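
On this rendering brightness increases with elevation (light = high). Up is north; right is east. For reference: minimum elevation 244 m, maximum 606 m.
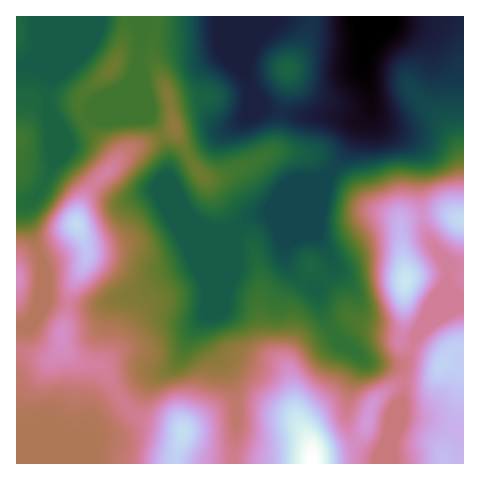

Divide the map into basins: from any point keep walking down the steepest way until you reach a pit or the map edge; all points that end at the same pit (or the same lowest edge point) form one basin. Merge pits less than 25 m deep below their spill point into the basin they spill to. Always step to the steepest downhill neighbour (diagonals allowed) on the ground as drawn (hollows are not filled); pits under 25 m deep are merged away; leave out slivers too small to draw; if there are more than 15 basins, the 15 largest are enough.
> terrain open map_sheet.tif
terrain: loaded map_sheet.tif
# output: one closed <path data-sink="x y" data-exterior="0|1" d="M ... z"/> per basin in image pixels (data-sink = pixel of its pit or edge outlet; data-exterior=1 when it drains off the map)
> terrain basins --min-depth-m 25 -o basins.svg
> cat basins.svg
<path data-sink="370 17" data-exterior="1" d="M463 16l-337 1-2 18-11 33-21 17-10 10-3 7 0 6 6 14 27 29 3 6 0 5-25 27-6 10-7 18 0 11-4 6-20 16-29 12-8 11 1 191 447-1z"/><path data-sink="50 17" data-exterior="1" d="M125 16l-109 1 1 256 7-11 29-12 20-16 4-6 0-11 7-18 6-10 25-27 0-5-3-6-27-29-6-14 0-6 12-15 22-19 11-33z"/>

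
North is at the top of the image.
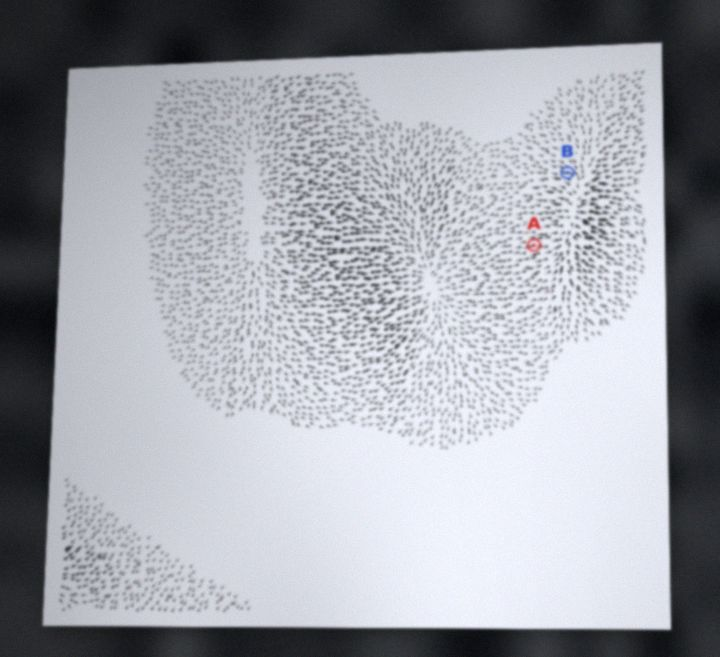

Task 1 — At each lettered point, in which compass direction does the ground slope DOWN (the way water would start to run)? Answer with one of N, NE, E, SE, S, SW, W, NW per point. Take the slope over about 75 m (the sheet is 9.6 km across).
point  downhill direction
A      W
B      NW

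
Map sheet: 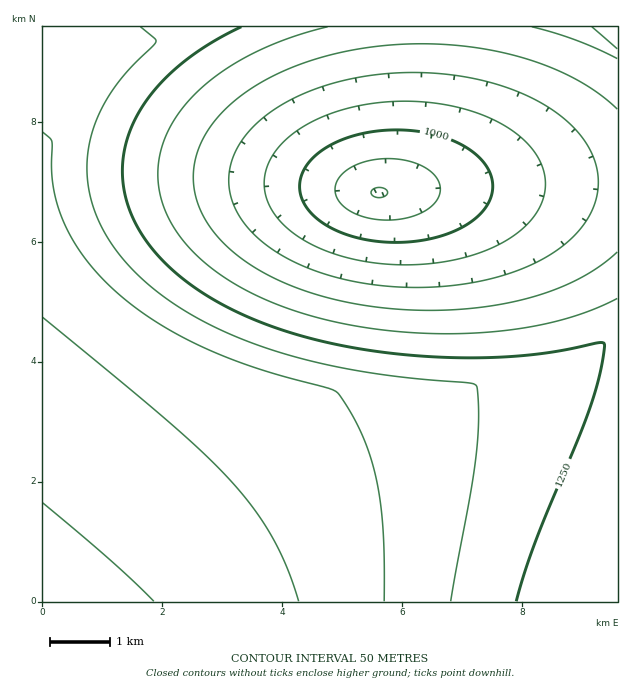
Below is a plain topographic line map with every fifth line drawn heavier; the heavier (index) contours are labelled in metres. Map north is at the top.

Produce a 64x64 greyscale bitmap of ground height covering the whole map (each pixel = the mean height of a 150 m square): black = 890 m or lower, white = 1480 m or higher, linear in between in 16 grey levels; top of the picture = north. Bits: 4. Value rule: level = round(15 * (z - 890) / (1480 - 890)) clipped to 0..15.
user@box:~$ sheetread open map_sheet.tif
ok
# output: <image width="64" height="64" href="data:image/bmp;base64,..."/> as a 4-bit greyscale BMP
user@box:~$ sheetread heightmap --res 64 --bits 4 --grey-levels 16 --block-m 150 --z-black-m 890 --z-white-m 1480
<image width="64" height="64" href="data:image/bmp;base64,Qk12CAAAAAAAAHYAAAAoAAAAQAAAAEAAAAABAAQAAAAAAAAIAAATCwAAEwsAABAAAAAAAAAAAAAAABEREQAiIiIAMzMzAERERABVVVUAZmZmAHd3dwCIiIgAmZmZAKqqqgC7u7sAzMzMAN3d3QDu7u4A////AP////7u7u7u7u7u7d3d3d3MzMzLu7u6qqqpmZmYiIiI////7u7u7u7u7u7d3d3d3czMzMu7u7qqqqmZmZmIiIj///7u7u7u7u7u7t3d3d3dzMzMy7u7uqqqqZmZmYiIiP//7u7u7u7u7u7t3d3d3d3MzMzLu7u7qqqpmZmZiIiI//7u7u7u7u7u7t3d3d3d3czMzMu7u7uqqqqZmZmYiIj/7u7u7u7u7u7t3d3d3d3czMzMy7u7u6qqqpmZmZiIiO7u7u7u7u7u7u3d3d3d3dzMzMzLu7u7qqqqmZmZmYiI7u7u7u7u7u7u3d3d3d3d3MzMzMu7u7uqqqqpmZmZiIju7u7u7u7u7u3d3d3d3d3MzMzMy7u7u6qqqqmZmZmYiO7u7u7u7u7u3d3d3d3d3czMzMzLu7u7uqqqqZmZmZmI7u7u7u7u7u3d3d3d3d3dzMzMzMu7u7u6qqqqmZmZmYju7u7u7u7u3d3d3d3d3dzMzMzMy7u7u7qqqqqZmZmZmO7u7u7u7u3d3d3d3d3d3MzMzMzLu7u7uqqqqpmZmZmY7u7u7u7t3d3d3d3d3d3MzMzMzMu7u7u6qqqqqZmZmZnu7u7u7t3d3d3d3d3d3MzMzMzMy7u7u7qqqqqpmZmZme7u7u7t3d3d3d3d3d3czMzMzMzLu7u7u6qqqqqZmZmZ7u7u7t3d3d3d3d3d3czMzMzMzLu7u7u7qqqqqpmZmZnu7u7t3d3d3d3d3d3czMzMzMzMu7u7u7uqqqqqmZmZme7u7t3d3d3d3d3d3czMzMzMzMy7u7u7u6qqqqqZmZmZ7u7d3d3d3d3d3d3czMzMzMzMzLu7u7u7qqqqqqmZmZnu7d3d3d3d3d3d3czMzMzMzMzLu7u7u7uqqqqqqZmZme7d3d3d3d3d3d3czMzMzMzMzMu7u7u7u6qqqqqpmZmZ7d3d3d3d3d3d3czMzMzMzMzMu7u7u7u7qqqqqqqZmZnd3d3d3d3d3d3czMzMzMzMzMu7u7u7u7uqqqqqqpmZmd3d3d3d3d3d3czMzMzMzMu7u7u7u7qqqqqqqqqqmZmZ3d3d3d3d3d3czMzMzMu7u7u6qqqqqqqqqqqqqqqZmZnd3d3d3d3d3MzMzMu7u7uqqqqqqqqqmZmZmZqqqpmZmd3d3d3d3d3MzMzLu7u6qqqqqZmZmZmZmZmZmZmZmZmZ3d3d3d3d3MzMu7u7qqqqmZmZmZmZmZmZmZmZmZmZmZnd3d3d3dzMzLu7uqqqqZmZmZiIiIiIiIiIiIiIiZmZmd3d3d3dzMzLu7qqqpmZmYiIiIiIiIiIiIiIiIiIiImZ3d3d3dzMy7u6qqqZmZiIiIh3d3d3d3d3d3d3iIiIiIjd3d3czMu7uqqqmZmIiIh3d3d3d3d3d3d3d3d3d4iIiN3d3czMu7uqqpmZiIiHd3d3ZmZmZmZmZmZmd3d3d3iI3d3czMu7qqqZmYiIh3d3ZmZmZmZmZmZmZmZmZ3d3d3jd3czMu7qqqZmYiId3dmZmZlVVVVVVVVVVZmZmZnd3d93czMu7qqqZmIiHd3ZmZlVVVVVVVVVVVVVVVmZmZnd33czMu7qqqZmIiHd3ZmZVVVVEREREREREVVVVVmZmZnfczMu7qqqZmIiHd2ZmVVVURERERERERERERVVVVmZmZ8zMu7uqqZmIiHd2ZmVVREREMzMzMzMzRERERVVVVmZmzMy7uqqZmIiHd2ZlVVREQzMzMzMzMzMzNEREVVVVZmbMy7uqqpmYiHd2ZlVVREMzMyIiIiIiMzMzREREVVVWZszLu6qpmYiHd2ZmVVREMzMiIiISIiIiMzMzRERFVVZmzMu7qqmZiId3ZmVVREMzMiIRERERIiIiMzNEREVVVWbMu7qqmZiIh3dmZVVEQzMiIREQERERIiIzMzRERFVVZsy7uqqZmIh3dmZVVERDMyIhEQABEREiIiMzNEREVVVmzLu6qpmYiHd2ZlVURDMzIiEREAERESIiIzM0RERVVVbMu7qqmZiId3ZmVVREQzMiIRERERESIiIzMzRERFVVVsy7uqqZmIh3dmZVVURDMyIiIRERESIiIjMzNEREVVVmzLu6qpmYiHd2ZmVVREQzMyIiIiIiIiIjMzNEREVVVWbMu7qqmZiIh3dmZVVURDMzMiIiIiIiIzMzNERERVVVZsy7uqqZmYiHd2ZmVVVERDMzMzIiIjMzMzNERERVVVZmzLu6qqmZiId3dmZlVVRERDMzMzMzMzMzRERERVVVZmbMu7uqqZmYiHd3ZmZVVURERDMzMzMzNEREREVVVVZmZsu7u6qqmZiIh3d2ZmVVVURERERERERERERFVVVVZmZmu7u7uqqZmYiId3dmZlVVVURERERERERERVVVVWZmZne7u7u6qqmZmIiHd3ZmZlVVVVVUREREVVVVVVVWZmZnd7u7u7uqqpmZiIh3d3ZmZmVVVVVVVVVVVVVVZmZmZnd3u7u7u7qqqZmYiId3d2ZmZmZVVVVVVVVVVmZmZmZ3d3e7u7u7u6qqmZmIiId3d3ZmZmZmZmZmZmZmZmZnd3d3eLu7u7u7uqqpmZiIiId3d3dmZmZmZmZmZmZmd3d3d3iIu7u7u7u6qqqZmZiIiId3d3d3d2ZmZmZnd3d3d3d4iIi7u7u7u7qqqqqZmZiIiIh3d3d3d3d3d3d3d3d3iIiIiLu7u7u7qqqqqqmZmZiIiIiId3d3d3d3d3d4iIiIiIiI"/>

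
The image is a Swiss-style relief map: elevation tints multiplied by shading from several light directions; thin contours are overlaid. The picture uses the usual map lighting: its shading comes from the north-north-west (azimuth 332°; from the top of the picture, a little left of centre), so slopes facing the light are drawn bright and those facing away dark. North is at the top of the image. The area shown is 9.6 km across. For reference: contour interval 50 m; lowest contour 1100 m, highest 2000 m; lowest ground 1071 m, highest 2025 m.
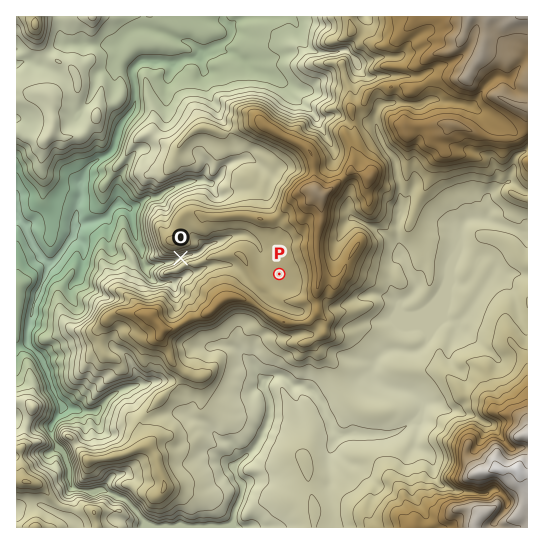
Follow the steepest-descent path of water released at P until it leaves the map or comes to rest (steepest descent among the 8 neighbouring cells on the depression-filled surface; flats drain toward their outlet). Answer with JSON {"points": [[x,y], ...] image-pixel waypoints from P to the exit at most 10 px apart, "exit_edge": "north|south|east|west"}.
{"points": [[279, 274], [269, 277], [263, 266], [262, 255], [258, 245], [247, 237], [237, 235], [226, 239], [215, 242], [205, 247], [194, 254], [183, 257], [173, 262], [162, 263], [151, 266], [143, 262], [142, 251], [137, 241], [134, 230], [133, 219], [130, 209], [119, 205], [110, 213], [101, 219], [90, 222], [79, 225], [73, 235], [66, 246], [58, 257], [47, 261], [39, 253], [31, 242], [27, 231], [21, 221], [17, 219]], "exit_edge": "west"}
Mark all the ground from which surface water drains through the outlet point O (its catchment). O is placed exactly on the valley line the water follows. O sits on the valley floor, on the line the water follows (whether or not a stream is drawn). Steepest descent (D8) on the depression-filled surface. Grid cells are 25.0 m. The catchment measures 3.762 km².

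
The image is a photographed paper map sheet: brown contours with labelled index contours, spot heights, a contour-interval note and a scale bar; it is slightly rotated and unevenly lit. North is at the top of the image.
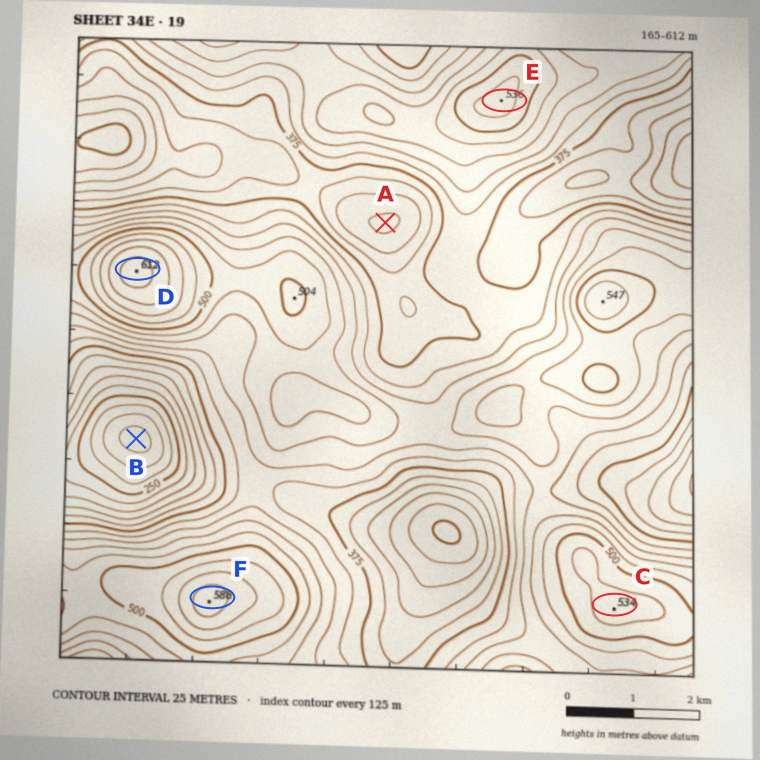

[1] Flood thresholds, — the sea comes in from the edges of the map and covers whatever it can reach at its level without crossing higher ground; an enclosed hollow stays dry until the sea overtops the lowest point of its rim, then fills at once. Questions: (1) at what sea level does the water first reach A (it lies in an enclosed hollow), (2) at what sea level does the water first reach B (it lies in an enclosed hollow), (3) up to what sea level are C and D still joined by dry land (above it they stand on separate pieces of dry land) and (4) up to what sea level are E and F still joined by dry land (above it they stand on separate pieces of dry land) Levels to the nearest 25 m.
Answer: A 350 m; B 275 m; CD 425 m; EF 375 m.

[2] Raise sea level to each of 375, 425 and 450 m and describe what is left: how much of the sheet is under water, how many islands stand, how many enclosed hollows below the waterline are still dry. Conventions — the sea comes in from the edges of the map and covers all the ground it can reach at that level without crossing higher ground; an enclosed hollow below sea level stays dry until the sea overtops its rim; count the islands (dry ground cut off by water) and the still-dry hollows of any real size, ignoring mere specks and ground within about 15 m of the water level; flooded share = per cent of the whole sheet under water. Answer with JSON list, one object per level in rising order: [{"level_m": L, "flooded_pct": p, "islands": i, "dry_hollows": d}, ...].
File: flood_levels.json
[{"level_m": 375, "flooded_pct": 32, "islands": 0, "dry_hollows": 0}, {"level_m": 425, "flooded_pct": 53, "islands": 0, "dry_hollows": 0}, {"level_m": 450, "flooded_pct": 66, "islands": 0, "dry_hollows": 0}]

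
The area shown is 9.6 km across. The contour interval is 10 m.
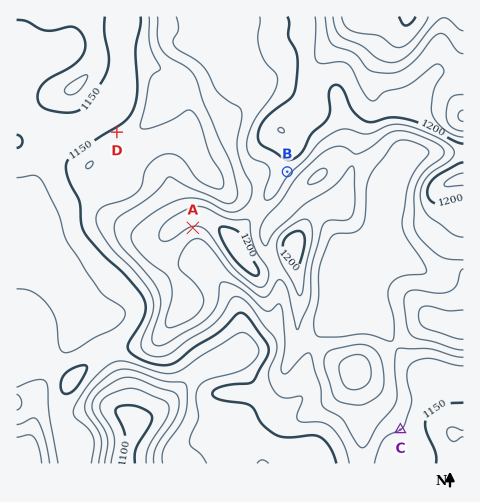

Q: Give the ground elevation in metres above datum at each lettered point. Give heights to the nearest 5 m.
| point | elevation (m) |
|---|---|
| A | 1190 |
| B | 1195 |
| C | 1160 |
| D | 1155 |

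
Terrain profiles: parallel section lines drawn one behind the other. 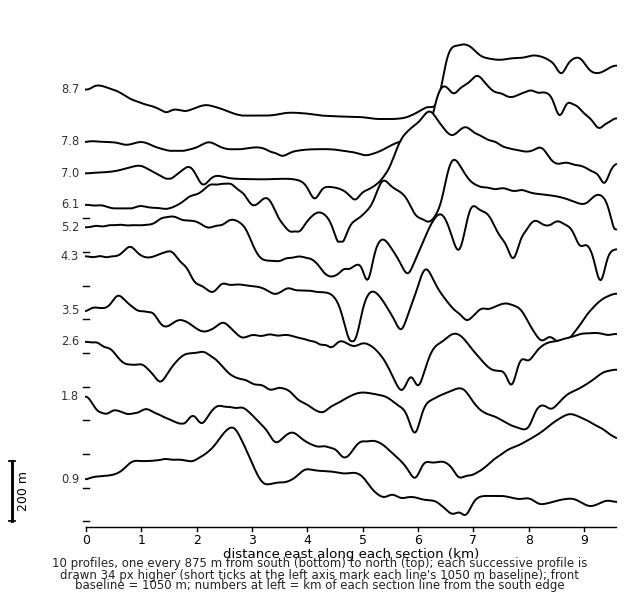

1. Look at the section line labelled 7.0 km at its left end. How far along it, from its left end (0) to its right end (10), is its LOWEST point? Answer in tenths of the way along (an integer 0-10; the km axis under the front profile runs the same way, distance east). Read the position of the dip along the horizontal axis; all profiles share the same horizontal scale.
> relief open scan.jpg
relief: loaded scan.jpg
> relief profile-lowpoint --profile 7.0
5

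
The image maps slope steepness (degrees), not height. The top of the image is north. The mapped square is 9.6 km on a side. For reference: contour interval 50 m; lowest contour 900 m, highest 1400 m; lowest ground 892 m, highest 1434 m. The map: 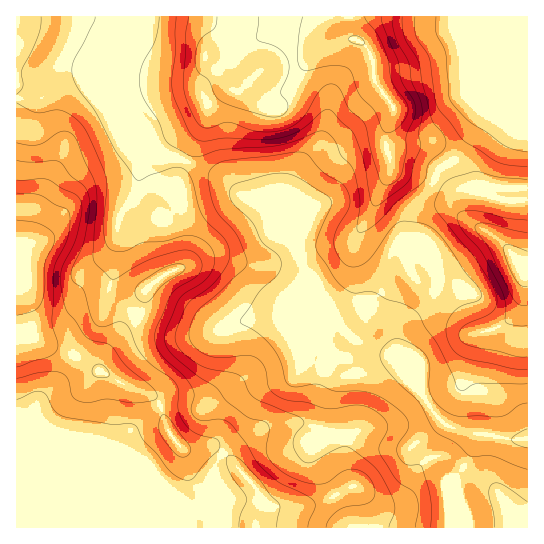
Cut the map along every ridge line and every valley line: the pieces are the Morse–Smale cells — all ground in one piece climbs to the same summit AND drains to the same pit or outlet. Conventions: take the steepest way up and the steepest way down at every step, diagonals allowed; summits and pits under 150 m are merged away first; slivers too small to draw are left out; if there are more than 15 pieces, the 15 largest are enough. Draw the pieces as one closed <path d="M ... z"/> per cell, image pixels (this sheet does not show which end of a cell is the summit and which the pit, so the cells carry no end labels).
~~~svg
<path d="M127 16l-111 1 0 510 511 1 1-89-14 1-24-5-19-2-16-4-10-5-10-10-14-23-8-8-12-28-1-18 4-10 23-21 9-16 0-15-7-12-15-15-16 0-5 3-6 12-6 23-8 15 0 8 15 21 22 51-7-8-9-17-27-9-16-10-28-35-12-27-10-14-6-28-13-20-16-12-23-5-24-20-38-17-11-2-11-8-7-14-21-24-7-17-1-32 5-19z"/><path d="M465 16l-337 1 0 26-5 19 1 32 7 17 21 24 7 14 11 8 11 2 38 17 24 20 23 5 16 12 13 20 6 28 10 14 12 27 28 35 16 10 27 9 15 24-1-6-15-33-20-32 0-8 8-15 6-23 6-12 12-4 14 3-7-8-4-11 0-10 4-12 19-22 9-18 17-12 24-39 0-12-4-7 0-8 3-4-12-21-4-19z"/><path d="M490 88l-9 0-4 3 0 8 4 7 0 12-9 17-15 22-17 12-9 18-20 24-3 10 1 16 24 32 4 13-6 19-27 26-4 10 0 14 13 32 8 8 14 23 10 10 20 8 56 8 7-2 0-343z"/><path d="M527 16l-62 1-1 30 3 15 14 26 47 6z"/>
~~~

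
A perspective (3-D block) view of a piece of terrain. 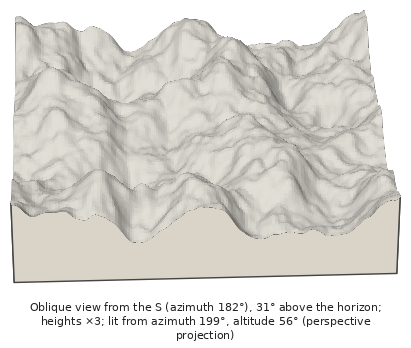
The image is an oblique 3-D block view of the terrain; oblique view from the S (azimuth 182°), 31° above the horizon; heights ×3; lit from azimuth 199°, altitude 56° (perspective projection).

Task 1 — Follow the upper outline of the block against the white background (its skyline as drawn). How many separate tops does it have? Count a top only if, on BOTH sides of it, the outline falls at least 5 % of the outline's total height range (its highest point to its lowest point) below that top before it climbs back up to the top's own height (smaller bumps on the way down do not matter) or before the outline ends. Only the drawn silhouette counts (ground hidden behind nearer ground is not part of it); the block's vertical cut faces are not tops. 3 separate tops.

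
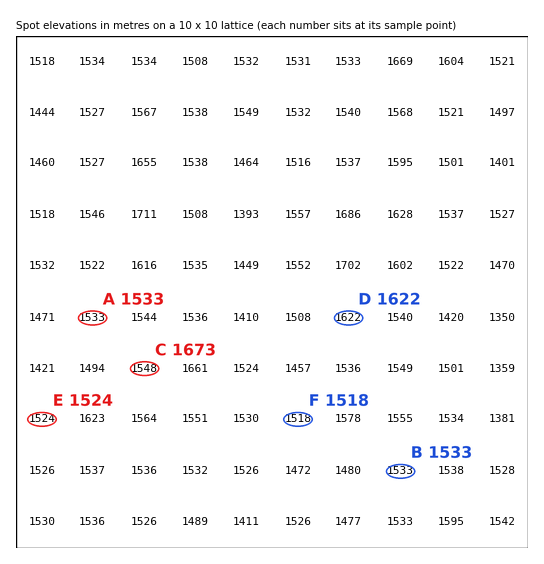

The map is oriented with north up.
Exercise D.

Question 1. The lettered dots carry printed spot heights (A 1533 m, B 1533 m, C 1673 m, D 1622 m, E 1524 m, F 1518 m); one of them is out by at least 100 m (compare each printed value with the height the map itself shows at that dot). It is C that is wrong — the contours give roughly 1548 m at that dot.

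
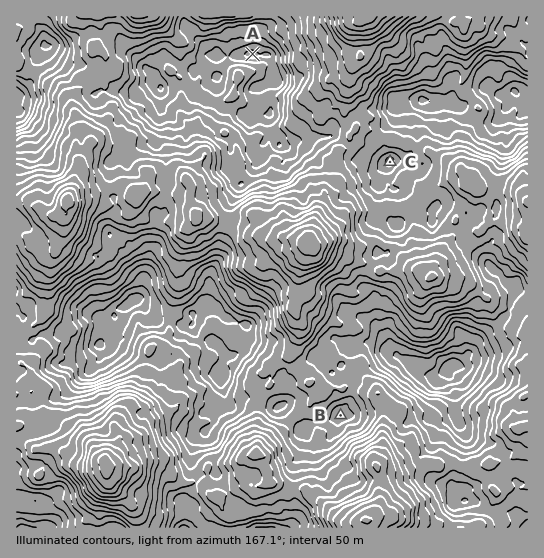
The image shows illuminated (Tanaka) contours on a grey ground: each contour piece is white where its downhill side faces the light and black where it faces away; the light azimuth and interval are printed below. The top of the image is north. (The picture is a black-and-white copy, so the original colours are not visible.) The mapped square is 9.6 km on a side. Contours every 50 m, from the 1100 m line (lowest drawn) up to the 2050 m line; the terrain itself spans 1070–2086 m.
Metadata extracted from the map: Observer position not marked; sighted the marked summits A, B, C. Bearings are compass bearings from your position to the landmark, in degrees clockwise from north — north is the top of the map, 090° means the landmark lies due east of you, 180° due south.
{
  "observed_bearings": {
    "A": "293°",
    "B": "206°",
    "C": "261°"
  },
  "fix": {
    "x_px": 472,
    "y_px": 148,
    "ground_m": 1720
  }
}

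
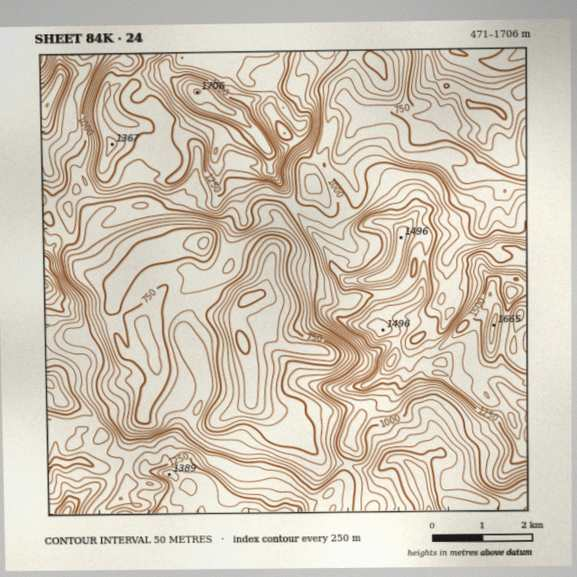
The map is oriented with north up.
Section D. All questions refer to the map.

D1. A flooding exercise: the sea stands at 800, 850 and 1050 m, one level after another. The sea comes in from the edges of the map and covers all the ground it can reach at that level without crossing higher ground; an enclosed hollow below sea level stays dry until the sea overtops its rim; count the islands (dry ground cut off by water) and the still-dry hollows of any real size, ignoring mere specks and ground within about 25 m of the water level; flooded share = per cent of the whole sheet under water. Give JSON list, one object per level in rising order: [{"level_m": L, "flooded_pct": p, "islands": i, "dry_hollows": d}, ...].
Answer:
[{"level_m": 800, "flooded_pct": 10, "islands": 0, "dry_hollows": 1}, {"level_m": 850, "flooded_pct": 13, "islands": 0, "dry_hollows": 1}, {"level_m": 1050, "flooded_pct": 54, "islands": 0, "dry_hollows": 0}]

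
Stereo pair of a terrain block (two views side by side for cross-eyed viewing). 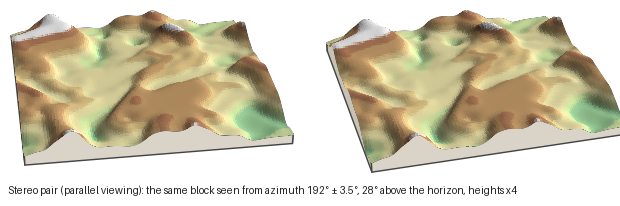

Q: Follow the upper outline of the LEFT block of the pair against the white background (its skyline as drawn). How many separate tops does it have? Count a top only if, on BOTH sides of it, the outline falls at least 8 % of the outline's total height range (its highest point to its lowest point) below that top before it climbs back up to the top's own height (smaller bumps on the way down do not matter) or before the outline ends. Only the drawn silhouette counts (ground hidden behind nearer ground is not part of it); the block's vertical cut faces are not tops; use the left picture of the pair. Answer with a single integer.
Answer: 2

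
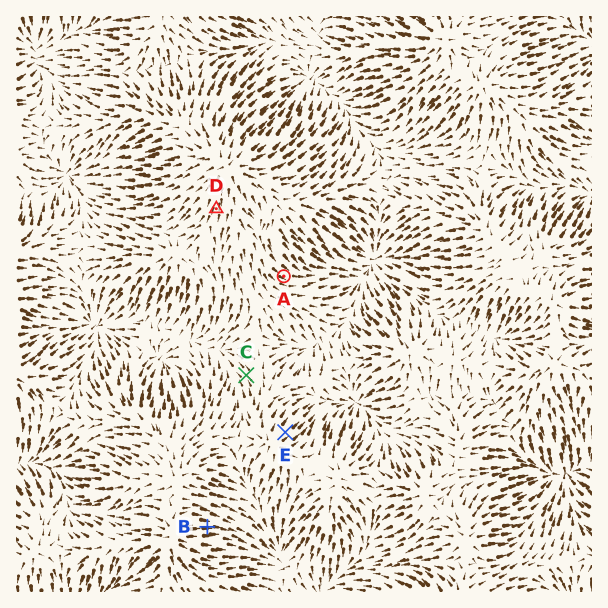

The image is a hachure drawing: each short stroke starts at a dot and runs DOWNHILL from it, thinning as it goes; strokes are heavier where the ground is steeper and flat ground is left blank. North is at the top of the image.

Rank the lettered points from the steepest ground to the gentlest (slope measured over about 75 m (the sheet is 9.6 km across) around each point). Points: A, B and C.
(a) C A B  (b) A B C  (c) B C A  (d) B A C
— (d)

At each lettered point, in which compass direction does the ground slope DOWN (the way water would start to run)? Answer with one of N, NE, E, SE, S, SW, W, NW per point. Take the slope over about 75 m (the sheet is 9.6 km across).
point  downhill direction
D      S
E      NE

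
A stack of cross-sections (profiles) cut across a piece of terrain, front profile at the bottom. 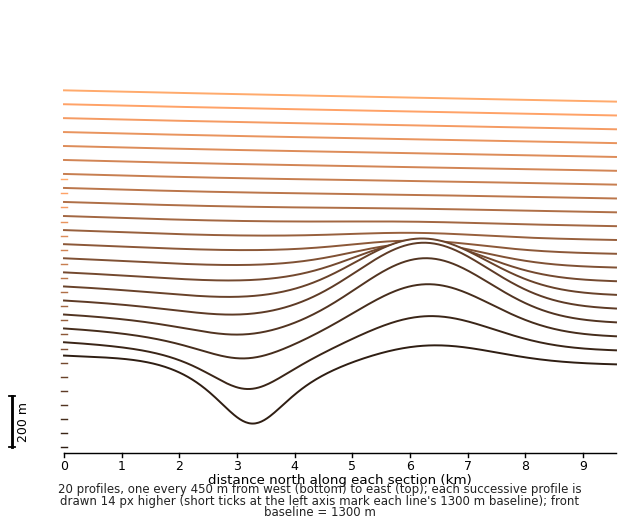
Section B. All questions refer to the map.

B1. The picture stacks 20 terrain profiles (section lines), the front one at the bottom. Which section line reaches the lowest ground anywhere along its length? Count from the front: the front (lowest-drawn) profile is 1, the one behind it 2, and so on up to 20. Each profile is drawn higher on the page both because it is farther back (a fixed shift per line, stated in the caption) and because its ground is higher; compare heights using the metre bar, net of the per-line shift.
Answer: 1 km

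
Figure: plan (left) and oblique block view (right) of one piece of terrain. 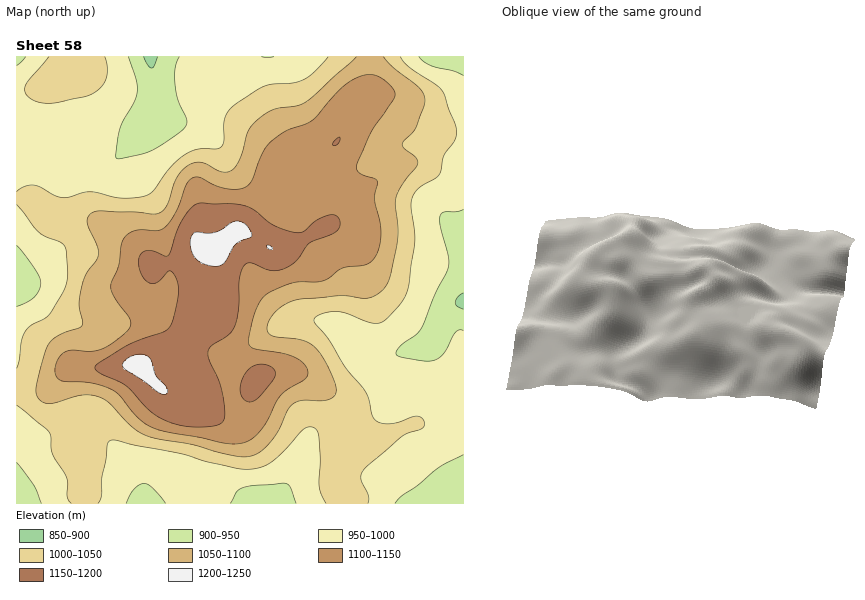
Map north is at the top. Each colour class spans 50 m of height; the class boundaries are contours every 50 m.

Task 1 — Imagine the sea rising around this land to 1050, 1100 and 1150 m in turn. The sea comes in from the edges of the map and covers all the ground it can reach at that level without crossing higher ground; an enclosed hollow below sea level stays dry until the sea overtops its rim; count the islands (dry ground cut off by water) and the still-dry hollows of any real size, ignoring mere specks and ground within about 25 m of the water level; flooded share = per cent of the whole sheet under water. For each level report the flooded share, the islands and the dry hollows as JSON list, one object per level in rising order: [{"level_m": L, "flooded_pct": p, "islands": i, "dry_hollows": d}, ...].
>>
[{"level_m": 1050, "flooded_pct": 59, "islands": 0, "dry_hollows": 0}, {"level_m": 1100, "flooded_pct": 72, "islands": 1, "dry_hollows": 0}, {"level_m": 1150, "flooded_pct": 89, "islands": 1, "dry_hollows": 0}]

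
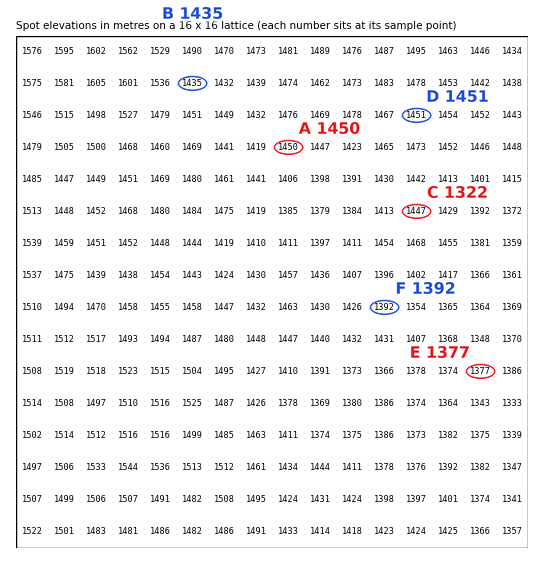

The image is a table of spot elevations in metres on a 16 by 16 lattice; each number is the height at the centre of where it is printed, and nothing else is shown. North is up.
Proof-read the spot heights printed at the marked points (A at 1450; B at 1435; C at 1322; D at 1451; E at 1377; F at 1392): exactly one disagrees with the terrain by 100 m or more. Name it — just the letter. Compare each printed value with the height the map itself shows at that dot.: C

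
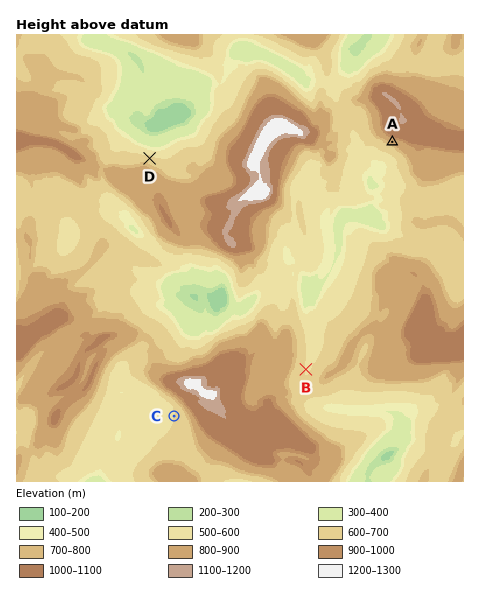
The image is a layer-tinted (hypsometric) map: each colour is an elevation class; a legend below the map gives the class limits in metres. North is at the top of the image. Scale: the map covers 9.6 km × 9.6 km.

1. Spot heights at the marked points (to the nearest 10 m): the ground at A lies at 850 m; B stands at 580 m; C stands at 600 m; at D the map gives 670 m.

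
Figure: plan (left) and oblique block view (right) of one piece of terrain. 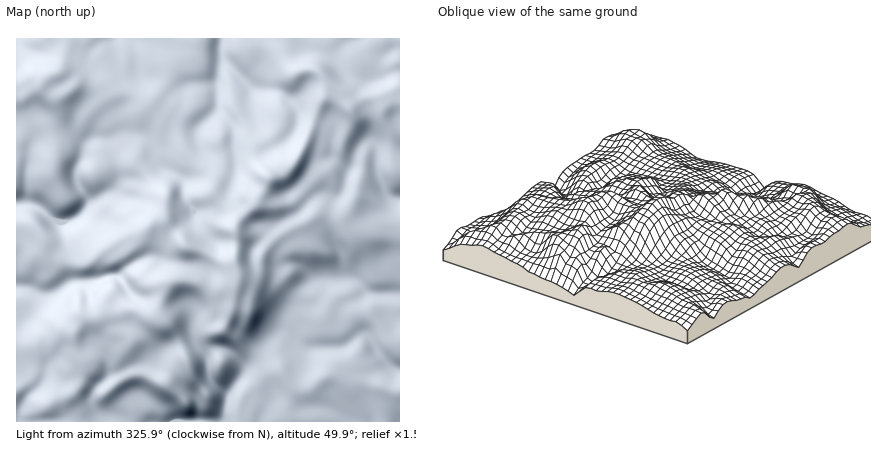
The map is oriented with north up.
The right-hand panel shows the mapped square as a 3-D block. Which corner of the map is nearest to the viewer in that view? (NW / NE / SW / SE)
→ SE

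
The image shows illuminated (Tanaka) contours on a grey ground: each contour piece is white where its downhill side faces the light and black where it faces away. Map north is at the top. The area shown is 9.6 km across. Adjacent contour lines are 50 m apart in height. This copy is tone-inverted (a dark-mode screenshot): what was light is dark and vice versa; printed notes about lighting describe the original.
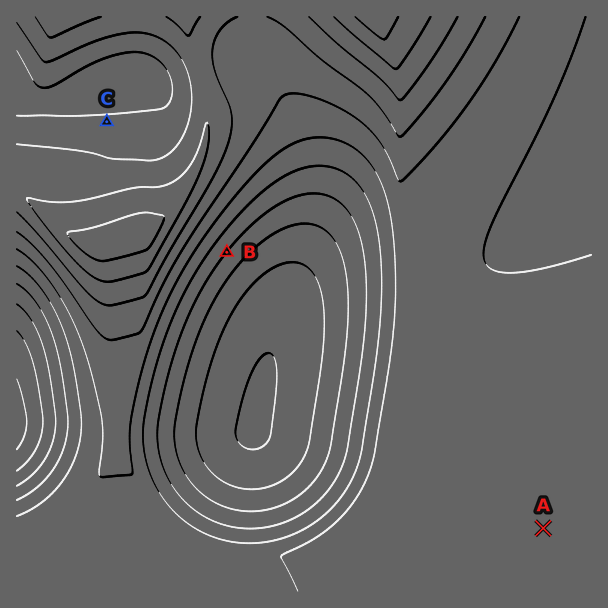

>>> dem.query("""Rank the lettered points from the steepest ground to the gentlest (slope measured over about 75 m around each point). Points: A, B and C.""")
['B', 'C', 'A']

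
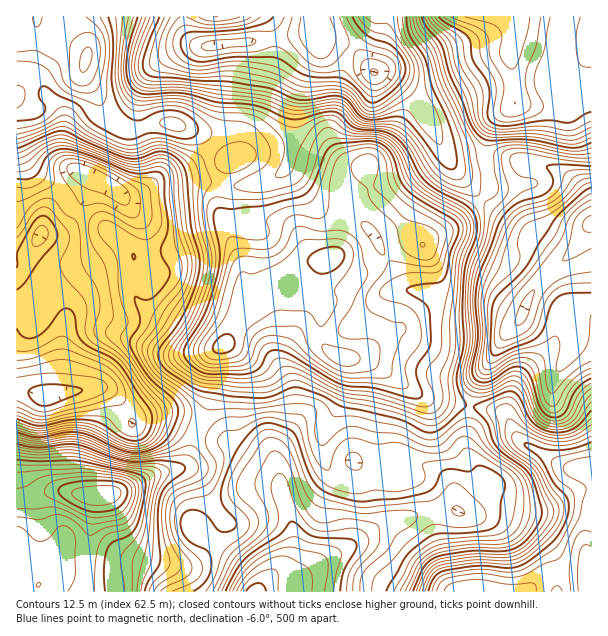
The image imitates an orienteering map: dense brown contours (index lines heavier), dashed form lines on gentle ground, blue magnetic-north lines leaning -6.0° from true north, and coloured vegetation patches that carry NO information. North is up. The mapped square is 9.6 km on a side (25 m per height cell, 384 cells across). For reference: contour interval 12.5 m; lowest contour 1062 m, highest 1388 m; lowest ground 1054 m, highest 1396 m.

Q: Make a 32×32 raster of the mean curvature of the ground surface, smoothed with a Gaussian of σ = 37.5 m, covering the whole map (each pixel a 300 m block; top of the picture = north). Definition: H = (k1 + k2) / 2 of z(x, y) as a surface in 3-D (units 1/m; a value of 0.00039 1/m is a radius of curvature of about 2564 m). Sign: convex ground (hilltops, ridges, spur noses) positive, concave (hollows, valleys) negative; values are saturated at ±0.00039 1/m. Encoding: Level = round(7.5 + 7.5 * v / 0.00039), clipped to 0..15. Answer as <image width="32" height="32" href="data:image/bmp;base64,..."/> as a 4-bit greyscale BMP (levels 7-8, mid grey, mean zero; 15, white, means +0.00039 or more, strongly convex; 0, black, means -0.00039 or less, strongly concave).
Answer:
<image width="32" height="32" href="data:image/bmp;base64,Qk12AgAAAAAAAHYAAAAoAAAAIAAAACAAAAABAAQAAAAAAAACAAATCwAAEwsAABAAAAAAAAAAAAAAABEREQAiIiIAMzMzAERERABVVVUAZmZmAHd3dwCIiIgAmZmZAKqqqgC7u7sAzMzMAN3d3QDu7u4A////AIlpiLV5ujKIZptkj9y6uFp4SoeJq7pjNlV6hY2ct6xreFmFiIVpp2ZlNHZWZ0JqjGhFdrhQatukumV2ZjIzNouYSbzGI3qZdaZnQ0ZEZkNamu/v9iR2RzaKy6uYWXQ5h6urz//MyEdFvIeapmggPNrLvJY6u5l2Rck2hEeDWe7LZLxwAHl1lDXJV2WaRZ/6eDBGVRFplYVmimZli1SecAYwI2hERWZodjNlae2b75A5VVQhWHd1iaRYuL2ZcE+gWnd2U2zb+8pUjuynWLANtSWpZ5nMvv/USNypmJrpBZlmmmjJZVasl4eXR4mYywA6h4lldoZ1jIqIineLirYlG4iJd2i0ZX2KiIeVNFrTNhnJaXh4pEJruKiIeoZaxEpSZ2iId7dyWdh6naZ4zXZHtUdBZ5unZotkSZmlWc25Y4llkIfMREi8iItmZIms+2QnYpSolTZn2pmpeIi6uYWYiYSJp1AyWZUyRHqImGQm2b61mBACkgeLqFRbq8lSGbRUJXQEnvY5ebqFe9/5YklQBIq5S+7s76eJl5tptzNIyorav2i6jP2qzKjPoFkzXP/aq5VYmli8h4iDSrBKZYd8lpZ0nrkARWh2dVZgBGeoemSXZ2zbEVMol4c0oiJXuqyFWZiZ6mRCAAF2RXdnhWaJpll2l6mWVKmXllVrdZqIiaZY"/>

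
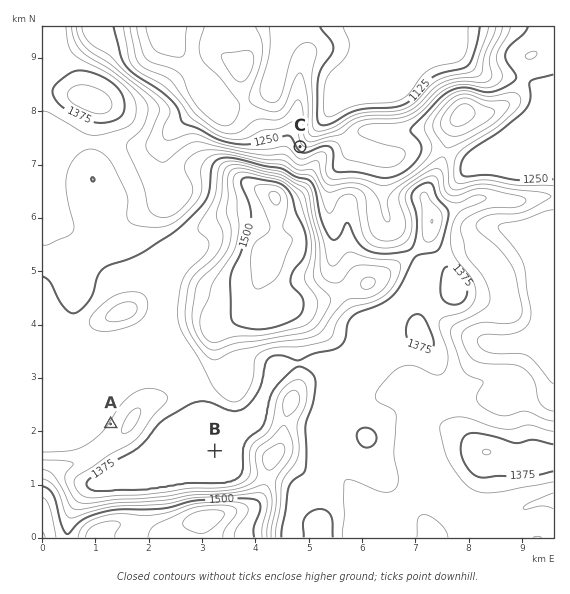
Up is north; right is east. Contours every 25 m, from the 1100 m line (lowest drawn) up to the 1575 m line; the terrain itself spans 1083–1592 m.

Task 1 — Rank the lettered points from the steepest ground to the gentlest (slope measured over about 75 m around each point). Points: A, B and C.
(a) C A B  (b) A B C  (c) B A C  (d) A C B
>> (a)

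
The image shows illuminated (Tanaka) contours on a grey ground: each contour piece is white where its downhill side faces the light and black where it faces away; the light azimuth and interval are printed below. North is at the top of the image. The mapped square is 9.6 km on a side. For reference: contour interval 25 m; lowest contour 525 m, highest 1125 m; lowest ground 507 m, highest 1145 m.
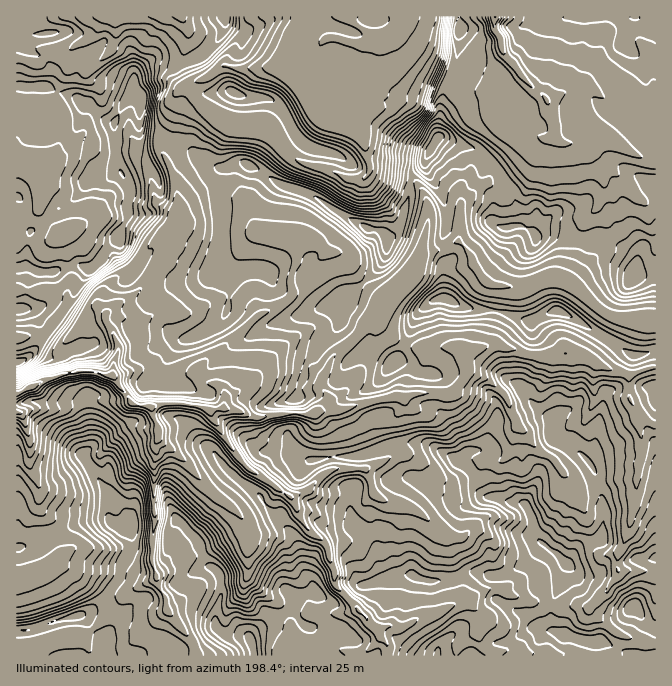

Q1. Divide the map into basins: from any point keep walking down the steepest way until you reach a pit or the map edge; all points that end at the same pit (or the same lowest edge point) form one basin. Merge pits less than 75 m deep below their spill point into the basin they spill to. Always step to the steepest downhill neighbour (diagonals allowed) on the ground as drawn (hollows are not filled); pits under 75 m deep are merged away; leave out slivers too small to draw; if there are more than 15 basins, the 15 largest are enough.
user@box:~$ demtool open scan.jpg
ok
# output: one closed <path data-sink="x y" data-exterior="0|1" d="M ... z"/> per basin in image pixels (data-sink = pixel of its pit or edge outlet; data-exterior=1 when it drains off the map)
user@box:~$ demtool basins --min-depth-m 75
<path data-sink="30 387" data-exterior="0" d="M30 16l-14 1 0 638 639 1 1-381-14-1-8 4-1-8 3-7-2-8-20-11-19-3-20 0-20-7-20 2-3-5-13-6 2-7-3-11-19-35-7-8-5-1-12-14-31-11-6 0-2 2-12 25-13 13-2 17-8 28-6 10-8 5-7-7-12-2-16-8-42-27-33-11-22-15-11-5-25 5-30-19-20-8-9-7-18-3-3-3 2-30-8-10 1-6-1-17-4-10-5-6-22-5-19 18-5 8-4 15 3 14-3-3-27-8 4-10-2-13-4-6-19-12 2-10 5-4-4-8z"/><path data-sink="404 17" data-exterior="1" d="M458 16l-426 0-3 9 4 8-5 4-2 10 19 12 6 9 0 10-5 9 29 11 1-23 8-14 18-17 22 5 5 6 4 10 1 8-1 15 8 10-2 30 3 3 18 3 9 7 20 8 30 19 6 0 14-5 16 5 22 15 27 8 16 8 32 22 16 8 12 2 8 7 8-6 5-9 8-28 2-17 13-13 14-27 3-35 17-43 3-33z"/><path data-sink="495 17" data-exterior="1" d="M639 16l-72 0-17 3-13-3-77 0-2 44-17 43 0 12-3 10 0 13 6 0 31 11 12 14 5 1 7 8 19 35 3 11-1 8 12 5 3 5 20-2 20 7 20 0 24 5 15 8 2 4-3 12 1 8 8-4 14-1 0-251z"/>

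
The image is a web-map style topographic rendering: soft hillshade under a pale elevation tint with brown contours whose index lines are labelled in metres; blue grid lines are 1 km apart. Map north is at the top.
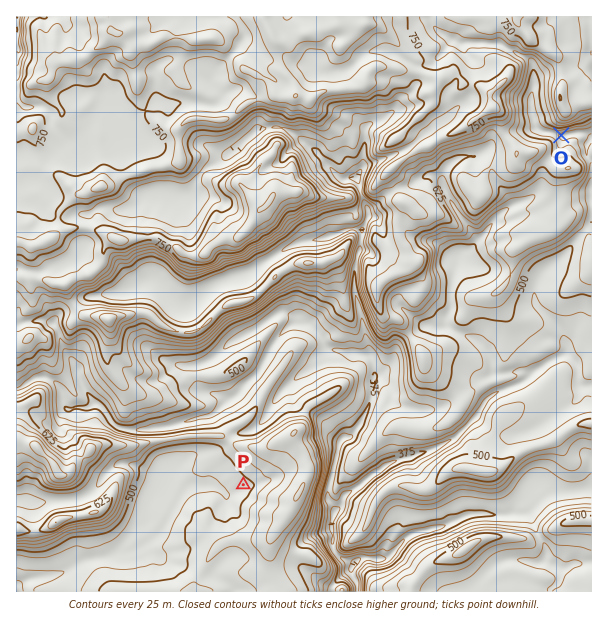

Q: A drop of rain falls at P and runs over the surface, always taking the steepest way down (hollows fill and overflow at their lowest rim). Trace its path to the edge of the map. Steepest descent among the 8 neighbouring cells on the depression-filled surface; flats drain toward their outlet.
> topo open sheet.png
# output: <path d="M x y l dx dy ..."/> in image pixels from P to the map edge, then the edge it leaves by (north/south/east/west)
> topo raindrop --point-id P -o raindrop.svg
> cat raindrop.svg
<path d="M243 485l-7 7-3 0-2 2-6 0-4-5-6-3-17 0-1-1-5 0-13 13-5 11-3 3-3 7-3 3-1 5-5 4 0 2-6 6-1 0-9 7-6 3-3 0-2 2-18 0-13 7-6 0-2 2-6 0-1 1-3 0-21 12-3 0-2 2-6 0-1 1-15 2-2 1-4 0-8 5-4 0"/>
exit: west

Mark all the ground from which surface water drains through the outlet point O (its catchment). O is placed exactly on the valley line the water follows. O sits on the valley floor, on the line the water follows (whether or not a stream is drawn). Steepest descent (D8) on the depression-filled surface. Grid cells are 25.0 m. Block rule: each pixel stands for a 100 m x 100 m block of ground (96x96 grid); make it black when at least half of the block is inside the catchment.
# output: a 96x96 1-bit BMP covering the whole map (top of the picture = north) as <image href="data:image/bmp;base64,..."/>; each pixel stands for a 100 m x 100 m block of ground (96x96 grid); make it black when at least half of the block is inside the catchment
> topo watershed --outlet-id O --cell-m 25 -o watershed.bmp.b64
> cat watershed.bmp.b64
<image width="96" height="96" href="data:image/bmp;base64,Qk2+BAAAAAAAAD4AAAAoAAAAYAAAAGAAAAABAAEAAAAAAIAEAAATCwAAEwsAAAIAAAAAAAAA////AAAAAAAAAAAAAAAAAAAAAAAAAAAAAAAAAAAAAAAAAAAAAAAAAAAAAAAAAAAAAAAAAAAAAAAAAAAAAAAAAAAAAAAAAAAAAAAAAAAAAAAAAAAAAAAAAAAAAAAAAAAAAAAAAAAAAAAAAAAAAAAAAAAAAAAAAAAAAAAAAAAAAAAAAAAAAAAAAAAAAAAAAAAAAAAAAAAAAAAAAAAAAAAAAAAAAAAAAAAAAAAAAAAAAAAAAAAAAAAAAAAAAAAAAAAAAAAAAAAAAAAAAAAAAAAAAAAAAAAAAAAAAAAAAAAAAAAAAAAAAAAAAAAAAAAAAAAAAAAAAAAAAAAAAAAAAAAAAAAAAAAAAAAAAAAAAAAAAAAAAAAAAAAAAAAAAAAAAAAAAAAAAAAAAAAAAAAAAAAAAAAAAAAAAAAAAAAAAAAAAAAAAAAAAAAAAAAAAAAAAAAAAAAAAAAAAAAAAAAAAAAAAAAAAAAAAAAAAAAAAAAAAAAAAAAAAAAAAAAAAAAAAAAAAAAAAAAAAAAAAAAAAAAAAAAAAAAAAAAAAAAAAAAAAAAAAAAAAAAAAAAAAAAAAAAAAAAAAAAAAAAAAAAAAAAAAAAAAAAAAAAAAAAAAAAAAAAAAAAAAAAAAAAAAAAAAAAAAAAAAAAAAAAAAAAAAAAAAAAAAAAAAAAAAAAAAAAAAAAAAAAAAAAAAAAAAAAAAAAAAAAAAAAAAAAAAAAAAAAAAAAAAAAAAAAAAAAAAAAAAAAAAAAAAAAAAAAAAAAAAAAAAAAAAAAAAAAAAAAAAAAAAAAAAAAAAAAAAAAAAAAAAAAAAAAAAAAAAAAAAAAAAAAAAAAAAAAAAAAAAAAAAAAAAAAAAAAAAAAAAAAAAAAAAAAAAAAAAAAAAAAAAAAAAAAAAAAAAAAAAAAAAAAAAAAAAAAAAAAAAAAAAAAAAAAAAAAAAAAAAAAAAAAAAAAAAAAAAAAAAAAAAAAAAAAAAAAAAAAAAAAAAAAAAAAAAAAAAAAAAAAAAAAAAAAAAAAAAAAAAAAAAAAAAAAAAAAAAAAAAAAAAAAAAAAAAAAAAAAAAAAAAAAAAAAAAAAAAAAAAAAAAAAAAAAAAAAAAAAAAAAAAAAAAAAAAAAAAAAAAAAAAAAAAAAAAAAAAAAAAAAAAAAAAAAAAAAAAAAAAAAAAAAAAAAAAAAAAAAAAAAAAAAAHgAAAAAAAAAAAAAAH4AAAAAAAAAAAAAAP8AAAAAAAAAAAAAAf+AAAAAAAAAAAAAAf+AAAAAAAAAAAAAAf+AAAAAAAAAAAAAAf+AAAAAAAAAAAAAA/+AAAAAAAAAAAAAB/+AAAAAAAADAAAAB/+AAAAAAAAPwAAAD/+AAAAAAAAP/wAAP/+AAAAAAAAf/wAA//+AAAAAAAAf/4B9//+AAAAAAAA//9////+AAAAAAAA///////8AAAAAAAA///////8AAAAAAAB///////wAAAAAAAA///////gAAAAAAAAH/////+AAAAAAAAAA/////+AAAAAAAAAAD////8AAAAAAAAAAAP///4AA="/>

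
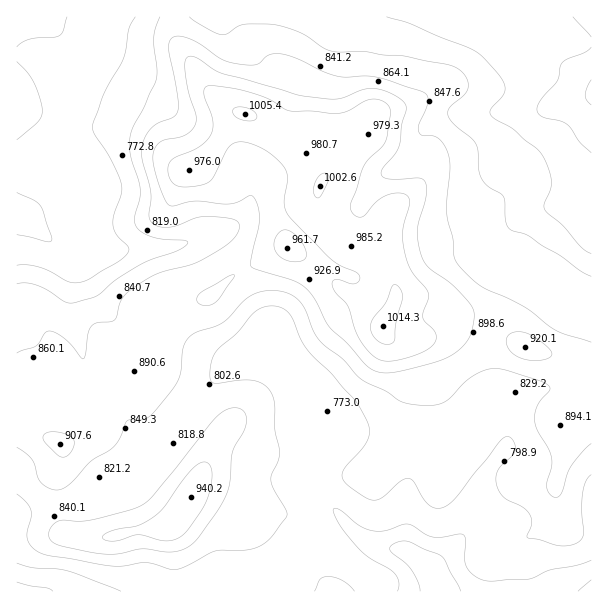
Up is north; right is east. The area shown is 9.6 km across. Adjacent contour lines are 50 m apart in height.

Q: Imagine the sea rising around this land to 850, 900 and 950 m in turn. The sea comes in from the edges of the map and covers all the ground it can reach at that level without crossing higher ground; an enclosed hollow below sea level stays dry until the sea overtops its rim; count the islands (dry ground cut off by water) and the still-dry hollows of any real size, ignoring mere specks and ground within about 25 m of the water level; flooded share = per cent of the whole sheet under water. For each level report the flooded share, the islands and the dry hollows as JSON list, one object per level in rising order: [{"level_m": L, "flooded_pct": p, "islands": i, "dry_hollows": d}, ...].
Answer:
[{"level_m": 850, "flooded_pct": 63, "islands": 1, "dry_hollows": 0}, {"level_m": 900, "flooded_pct": 83, "islands": 2, "dry_hollows": 0}, {"level_m": 950, "flooded_pct": 92, "islands": 1, "dry_hollows": 0}]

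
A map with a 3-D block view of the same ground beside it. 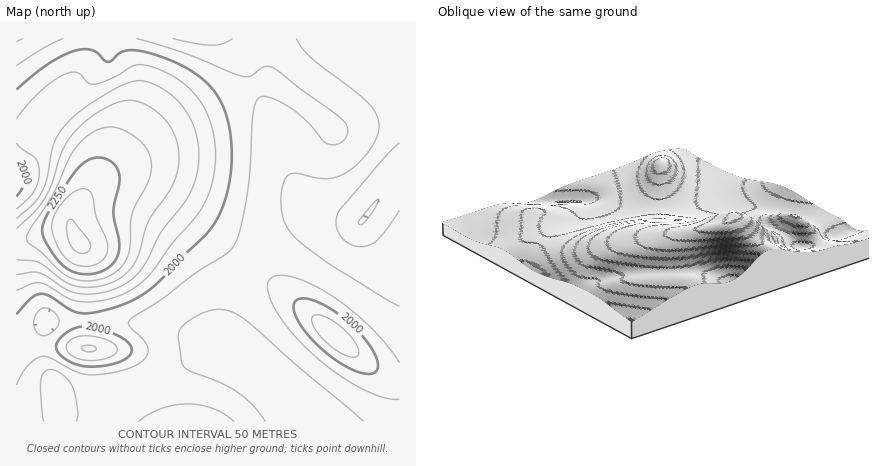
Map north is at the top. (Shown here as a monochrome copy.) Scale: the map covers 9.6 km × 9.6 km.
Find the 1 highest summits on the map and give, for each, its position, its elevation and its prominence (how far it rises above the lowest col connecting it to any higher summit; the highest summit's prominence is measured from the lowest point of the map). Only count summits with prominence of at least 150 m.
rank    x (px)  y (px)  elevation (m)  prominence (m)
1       80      244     2360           561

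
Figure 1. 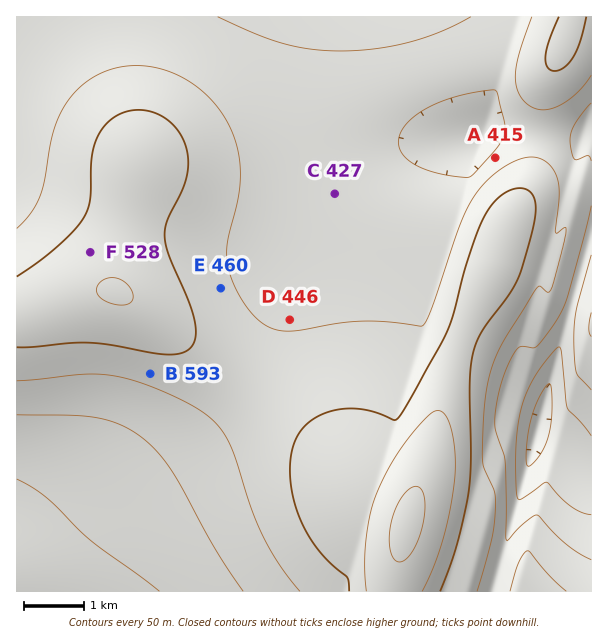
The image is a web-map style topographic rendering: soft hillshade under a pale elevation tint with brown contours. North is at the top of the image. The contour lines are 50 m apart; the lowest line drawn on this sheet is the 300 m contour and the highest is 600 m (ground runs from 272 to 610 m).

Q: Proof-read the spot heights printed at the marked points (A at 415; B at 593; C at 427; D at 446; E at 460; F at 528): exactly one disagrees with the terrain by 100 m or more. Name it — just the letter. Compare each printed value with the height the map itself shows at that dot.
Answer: B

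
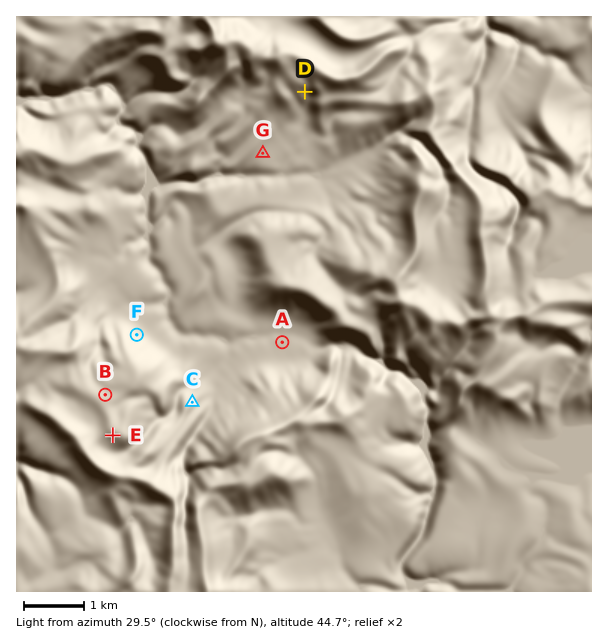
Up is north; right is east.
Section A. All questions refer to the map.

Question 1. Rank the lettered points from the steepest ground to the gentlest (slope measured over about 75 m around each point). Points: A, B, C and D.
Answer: D C B A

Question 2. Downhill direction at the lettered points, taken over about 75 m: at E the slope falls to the SW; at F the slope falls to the NE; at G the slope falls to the SE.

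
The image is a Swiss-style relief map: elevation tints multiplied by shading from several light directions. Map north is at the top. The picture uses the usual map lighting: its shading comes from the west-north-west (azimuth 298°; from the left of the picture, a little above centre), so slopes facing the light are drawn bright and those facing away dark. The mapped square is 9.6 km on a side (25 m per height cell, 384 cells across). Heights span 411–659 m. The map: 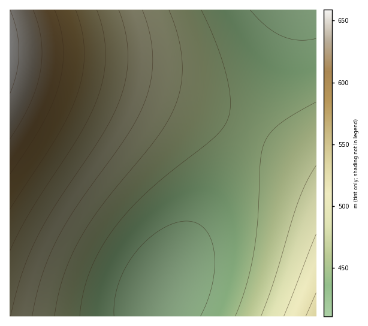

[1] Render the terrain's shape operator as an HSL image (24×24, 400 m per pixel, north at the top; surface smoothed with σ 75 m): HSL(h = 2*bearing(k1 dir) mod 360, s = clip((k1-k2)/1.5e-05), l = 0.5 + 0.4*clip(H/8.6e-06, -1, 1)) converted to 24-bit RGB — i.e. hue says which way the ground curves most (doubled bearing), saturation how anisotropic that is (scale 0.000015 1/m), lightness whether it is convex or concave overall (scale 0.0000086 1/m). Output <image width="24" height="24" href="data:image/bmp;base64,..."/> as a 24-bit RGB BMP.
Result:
<image width="24" height="24" href="data:image/bmp;base64,Qk32BgAAAAAAADYAAAAoAAAAGAAAABgAAAABABgAAAAAAMAGAAATCwAAEwsAAAAAAAAAAAAAV6BFPoQ+NGtAKlY+IEQ4FjQvDyYlDSQmDSMmDCInCyIoCyEoCyIoCyIoDCInDSMmEi8yGj9AJE5KMF1RPWxWSntWXI1WfqNfcphFVHs/OmI3LU42Ij0xGC8qECMiDyMkDSMmDCMnDCMnCyMoCyMoCyQoCyUoDCUnEDAxFj88H09GKV5ONG5SP39TS5FPZaVViphBZXk/R185MEowJTsvGi4pESIhDyMkDiMlDSMmDCMnCyQoCiUpCiYpCicpCygoDjIwE0E7GlFFImJNLHNSNoRTQZZRTahLnJg9dnw9VGA6OUozKTsvHS8rEyUkECIjDiIlDSMmCyQoCiUpCiYpCScqCSkqCSoqDDYzEUU+FlZHHWdPJXhULopWOJtUQq1OpJA5gns9YWQ8Qk04Lj4yIjMvFyoqECEjDiIlDCMnCyQoCiUpCScqCCgrCCorCS8uCz05D0xDE1xNGW1UH39ZJ5BbMKFaObJVrYw4ink+a2hATFM9NUI4KDk3HDAyEycrDiElDCInCiQpCSUqCCcrByksBywuCDk4CkZCDVVMEGVUFXZbGodgIZhiKahiMrhdt4s4k3lAc2lFV1lFPUlBLkJCIjg8GDA2ESoxDSYsCiQqCCUrBygtBy4yBzc6B0RFCVFOC2BXDW9fEYBlFZBqG6BsIrBrK75nwow7nXtFfGxMYV9ORlFONUlNJ0BJHTlEFTQ/DzE8DC86CTA6CDQ8BztCBkRJBlFTB19dCG1lCntsDYtyEZp1Fql3Hbd2JcRyxY1Ip39NhXFVaGRaT1lcPFBbLUlYIUNUGD9QEjxNDTxMCj1MCEFPBkhTBVJaBV5kBW5vBnt2B4l8CZeADaWDErKEGL+CIMp+x5FZrYNZjXVhcGlmVl9qQldrMVFpJExnG0lkE0dhDkdgCkpgB05jBVVnBF9tA2t2Anp/A4uJBJeNBqOQCa+SDruRFMaPHM6KyJhrr4hslHpve3B9W2V8Rl59NVh9J1R7HFJ5FFJ3DlN2CVZ2Blt4A2J8AmyBAHiIAIaRAJebAaWhA6+iBrqhC8OfEcucGdKWyaB/spB/moCBfXeNXmqQSWOSN16TKFuSHVqQFFqPDVyOCGCNBGaPAW2SAHaVAIGZAI6gAJ2nAK+xAbu0BMOxCcqtD8+oF9ShyqmTtZmRoo+agX2eYm+kSmepN2OqKGGqHGCpE2GnC2SmBmilAm6mAHamAH6nAIipAJSuAKK0ALG7AMPDA8rACM66DtGzFtOrzLOmuqOkqJquhYSuana0Tmy8NmXDJ2TDGmTBEWbACWm+A268AHS7AHu4AIO3AI25AJi7AKS/ALLFAMHLA8/OCNDFD9G8F8+yz723wLG5qqK7i4y9cn7CWHPJPmrSJWXbGGXaDmjYB2zVAXHTAHfNAH7JAIbHAI/HAJnHAKTJALDMAL7QBMjRCs/OEc3CGcm108bGxrzJrqrIlJbKfIfOY3rUSnDbMmnjG2XrC2buBGvrAHHmAHffAH7ZAIbVAI7TAJjSAKHSAKzTArbSB77PDcPLFcbEHb+12NHVyMTTs7HTnJ/UhY/YbYHdVnXjPmzqKWfxFWX3A2b9AG32AHTuAHvnAILhAIrdAJPaAJzYAqTVBqrQDK/KErPDGrS7IrOy29nfy8rcuLjcpKfdjpfgd4fkYXrpSm/vNWj0ImT5EWP+BWb/AGz6AHTyAHvrAIPlAIrgA5HaB5fSDJzKEp7BGKC4IJ+uKJyj3t/mz9DkvsDjq67klp3mgIzpan7tVXHyQGj2LmL7HV/+EF//BWP/AGn6AHDyAnfpBX3fCYPVDofKE4rAGYu0H4qpJoidLoOR4OPr09bpw8XosLTonKLqh5DtcoDwXXH0Smb4N177J1j9GVb+DVf+A1r9BWHxCGflDG3YEHLMFXW/G3ayIXalJ3SYLXCKM2t93+Ts1Nnsxcnrs7froKTtjJHvd3/yY2/1UGL3Plf6L1D7IUv7FUn5DEr3DE/rD1bdFFvOGV7AHmGxI2GiKGCTLV2FMlh2N1No3eXu09ntxMnss7ftoaPujY/wenvyZmr1VFr2Q034M0P4Jjz2Gzj0ETbwEzziF0LRHEbBIEqxJUyhKkyRLkqBMkZyNUJjNzxW2uTuz9ftwcbssLPtn5/uj4zwfnnybGbzWlT1SET1NzX0KCnyHSLuFiDnGibVHizDIzGyJzSgKzaQLjV/MDNwNDJhOjJUPjBI0OHtx9LrucDrqqzrnJntj4fugnXwdGPxZVHyV0LxSjPvPifsMx3nLxzZMCDHMiS0NSeiOCqROy2APi5wQS5hQyxURClJQCQ7"/>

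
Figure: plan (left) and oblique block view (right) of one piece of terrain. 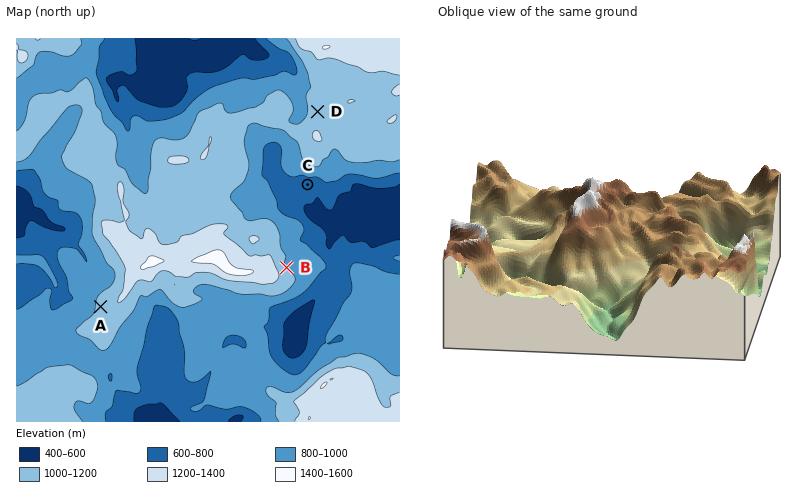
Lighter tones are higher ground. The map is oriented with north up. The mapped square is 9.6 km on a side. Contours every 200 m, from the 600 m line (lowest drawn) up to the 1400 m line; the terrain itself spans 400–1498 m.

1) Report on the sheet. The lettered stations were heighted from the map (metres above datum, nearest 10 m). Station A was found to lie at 1040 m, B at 990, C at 720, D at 1090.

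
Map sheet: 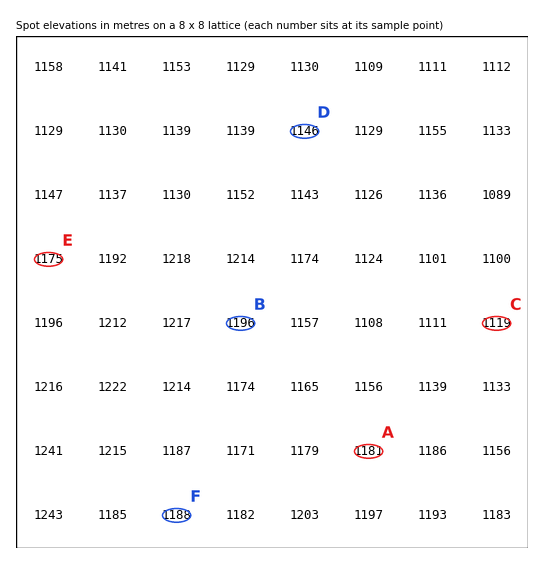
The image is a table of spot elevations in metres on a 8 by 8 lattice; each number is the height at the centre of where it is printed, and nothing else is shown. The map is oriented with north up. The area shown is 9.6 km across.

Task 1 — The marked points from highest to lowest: B A C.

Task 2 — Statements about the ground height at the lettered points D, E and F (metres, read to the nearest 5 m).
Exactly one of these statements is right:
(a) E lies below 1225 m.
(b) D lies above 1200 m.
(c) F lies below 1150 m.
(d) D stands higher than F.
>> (a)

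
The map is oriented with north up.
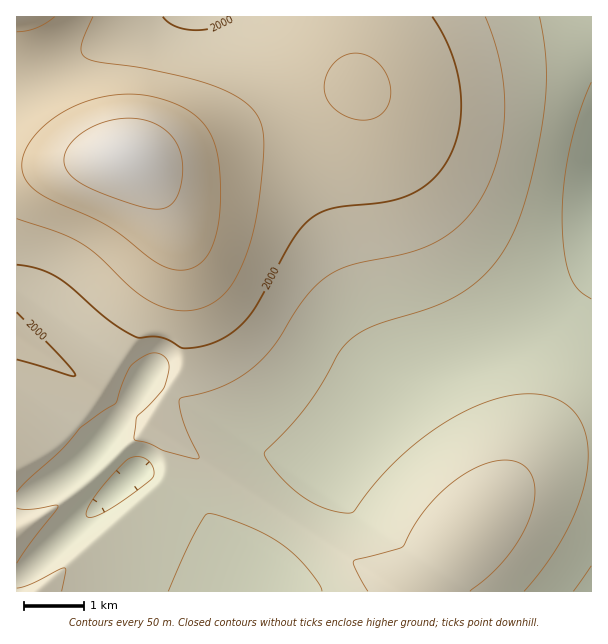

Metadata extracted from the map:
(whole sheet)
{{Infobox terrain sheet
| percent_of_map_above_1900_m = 79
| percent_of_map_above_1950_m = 52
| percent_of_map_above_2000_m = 34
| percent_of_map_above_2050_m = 16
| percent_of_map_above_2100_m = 7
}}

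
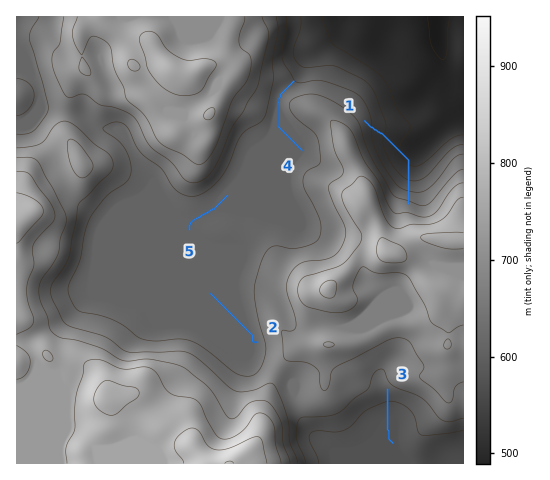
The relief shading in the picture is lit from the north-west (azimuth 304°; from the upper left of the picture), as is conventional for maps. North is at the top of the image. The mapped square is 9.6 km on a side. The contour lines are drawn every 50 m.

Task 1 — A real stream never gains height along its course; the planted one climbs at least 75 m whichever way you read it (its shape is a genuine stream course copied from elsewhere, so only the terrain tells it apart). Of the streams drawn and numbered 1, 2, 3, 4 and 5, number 1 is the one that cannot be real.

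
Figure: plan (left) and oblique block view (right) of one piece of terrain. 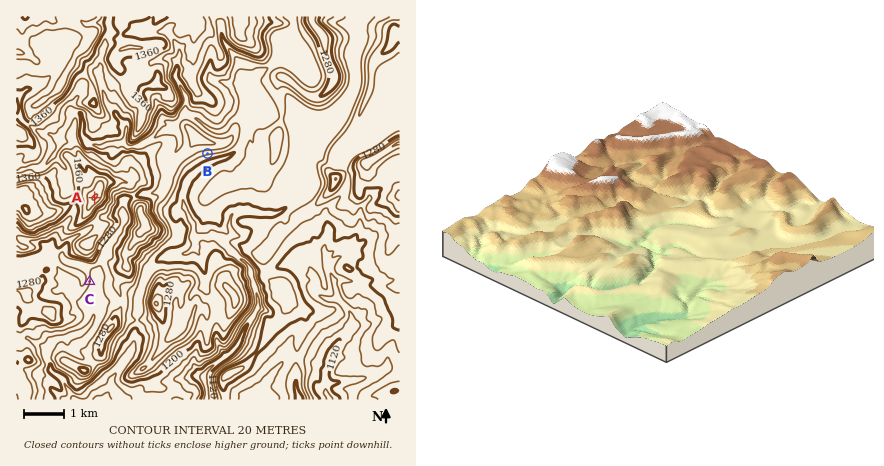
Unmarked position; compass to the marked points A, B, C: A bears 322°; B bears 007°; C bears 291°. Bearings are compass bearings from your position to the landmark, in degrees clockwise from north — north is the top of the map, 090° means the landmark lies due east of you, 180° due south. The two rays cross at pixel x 188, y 318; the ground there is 1255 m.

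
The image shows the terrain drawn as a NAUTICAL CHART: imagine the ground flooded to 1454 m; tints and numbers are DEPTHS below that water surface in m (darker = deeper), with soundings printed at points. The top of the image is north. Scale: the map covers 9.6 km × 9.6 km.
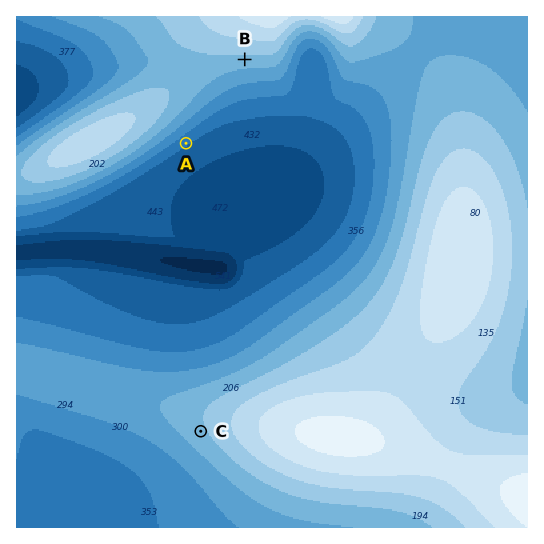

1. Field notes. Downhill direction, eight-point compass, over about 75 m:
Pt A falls SE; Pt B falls S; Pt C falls SW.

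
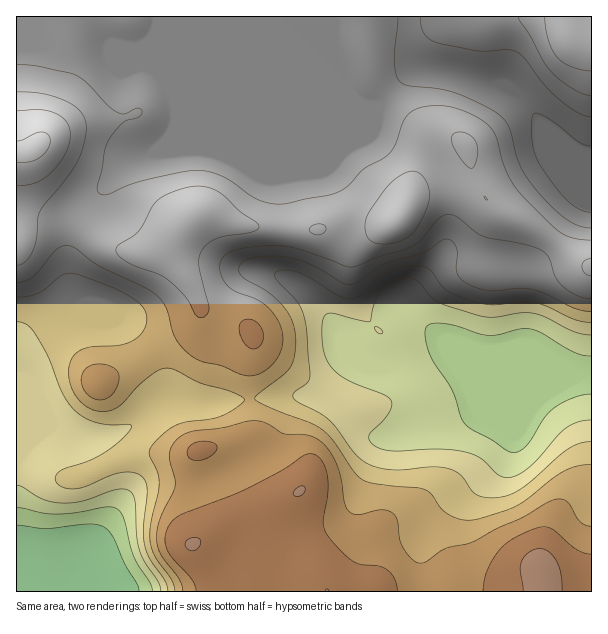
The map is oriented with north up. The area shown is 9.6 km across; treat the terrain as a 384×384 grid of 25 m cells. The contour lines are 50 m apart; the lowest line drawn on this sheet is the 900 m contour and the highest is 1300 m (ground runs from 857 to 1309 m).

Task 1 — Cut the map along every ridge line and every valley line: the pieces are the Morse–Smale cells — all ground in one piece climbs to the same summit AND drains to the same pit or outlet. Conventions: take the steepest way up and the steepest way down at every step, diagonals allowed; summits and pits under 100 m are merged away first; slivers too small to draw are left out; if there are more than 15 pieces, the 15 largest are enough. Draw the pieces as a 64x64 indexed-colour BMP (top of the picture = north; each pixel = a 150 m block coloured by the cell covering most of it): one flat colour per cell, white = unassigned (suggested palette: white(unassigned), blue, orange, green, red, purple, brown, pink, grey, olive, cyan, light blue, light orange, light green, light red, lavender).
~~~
<image width="64" height="64" href="data:image/bmp;base64,Qk12CAAAAAAAAHYAAAAoAAAAQAAAAEAAAAABAAQAAAAAAAAIAAATCwAAEwsAABAAAAAAAAAA////ALR3HwAOf/8ALKAsACgn1gC9Z5QAS1aMAMJ34wB/f38AIr28AM++FwDox64AeLv/AIrfmACWmP8A1bDFAERERVVVVVVVVVVVVVVVVVVVIiIiIiIiIiIiIiIiJ3d3RERERVVVVVVVVVVVVVVVVVUiIiIiIiIiIiIiIiIiIiJERERFVVVVVVVVVVVVVVVVUiIiIiIiIiIiIiIiIiIiIkRERERVVVVVVVVVVVVVVVVSIiIiIiIiIiIiIiIiIiIiRERERFVVVVVVVVVVVVVVVSIiIiIiIiIiIiIiIiIiIiJERERERVVVVVVVVVVVVVVVIiIiIiIiIiIiIiIiIiIiIkRERERFVVVVVVVVVVVVVVIiIiIiIiIiIiIiIiIiIiIiRERERERVVVVVVVVVVVVVUiIiIiIiIiIiIiIiIiIiIiJERERERFVVVVVVVVIlVVVSIiIiIiIiIiIiIiIiIiIiIkREREREVVVVVVVVUiIiVVIiIiIiIiIiIiIiIiIiIiIiRERERERVVVVVVVUiIiIiIiIiIiIiIiIiIiIiIiIiIiJERERERVVVVVVVVSIiIiIiIiIiIiIiIiIiIiIiIiIiIkRERERFVVVVVVVSIiIiIiIiIiIiIiIiIiIiIiIiIiIiRERERFVVVVVVVVIiIiIiIiIiIiIiIiIiIiIiIiIiIiJEREREVVVVVVVVUiIiIiIiIiIiIiIiIiIiIiIiIiIiIkRERERVVVVVVVVSIiIiIiIiIiIiIiIiIiIiIiIiIiIiRERERVVVVVVVVVVSIiIiIiIiIiIiIiIiIiIiIiIiIiJEREREREVVVVVVVVVVIiIiIiIiIiIiIiIiIiIiIiIiIkREREREREVVVVVVVVUiIiIiIiIiIiIiIiIiIiIiIiIiRERERERERFVVVVVVVSIiIiIiIiIiIiIiIiIiIiIiIiJERERERERERVVVVVVVIiIiIiIiIiIiIiIiIiIiIiIiIkREREREREREREREREQiIiIiIiIiIiIiIiIiIiIiIiIiRERERERERERERERERDMzMzMzIiIiIiIiIiIiIiIiIiJEREREREREREREREREMzMzMzMiIiIiIiIiIiIiIiIiIkREREREREREREREREQzMzMzMzIiIiIiIiIiIzMzMzMzRERERERERERERERERDMzMzMzMzMzMyIiIiMzMzMzMzNEREREREREREREREREMzMzMzMzMzMzMyIjMzMzMzMzM0REREREREREREREREQzMzMzMzMzMzMzMzMzMzMzMzMzRERERERERERERERERDMzMzMzMzMzMzMzMzMzMzMzMzNERERERERERERERERDMzMzMzMzMzMzMzMzMzMzMzMzM0REREREREREREREQzMzMzMzMzMzMzMzMzMzMzMzMzMzREREREREREREREMzMzMzMzMzMzMzMzMzMzMzMzMzMzNEREREREREREREMzMzMzMzMzMzMzMzMzMzMzMzMzMzM0REREREREREREQzMzMzMzMzMzMzMzMzMzMzMzMzMzMzREREREREREREQzMzMzMzMzMzMzMzMzMzMzMzMzMzMzNERERERERERERDMzMzMzMzMzMzMzMzMzMzMzMzMzMzM0RERERERERERDMzMzMzMzMzMzMzMzMzMzMzMzMzMzMxREREREREREREMzMzMzMzMzMzMzMzMzMzMzMzMzMzMxFERERERBEREUQzMzMzMzMzMzMzMzMzMzMzMzMzMzMREURERERBERERETMzMzMzMzMzMzMzMzMzMzMzMzMzMRERREREQRERERERMzMzMzEREREzMzMzMzMzMzMzMzERERFERBERERERERETMzERERERERERERETMzMzMzMxEREREUERERERERERERERERERERERERERERMzMzMzMxERERERQRERERERERERERERERERERERERERETMzMzMRERERERFBERERERERERERERERERERERERERERMzMzMxEREREREUEREREREREREREREREREREREREREREzMzMxERERERERERERERERERERERERERERERERERERERMzMzEREREREREREREREREREREREREREREREREREREREzMzMRERERERERERERERERERERERERERERERERERERERMzMRERERERERERERERERERERERERERERERERERERERETMxEREREREWYREREREREREREREREREREREREREREREREREREREREWZhERERERERERERERERERERERERERERERERERERERFmZmERERERERERERERERERERERERERERERERERERERFmZmYRERERERERERERERERERERERERERERERERERERFmZmZhEREREREREREREREREREREREREREREREREREREWZmZmERERERERERERERERERERERERERERERERERERFmZmZmYRERERERERERERERERERERERERERERERERERZmZmZmZhERERERERERERERERERERERERERERERERFmZmZmZmZmERERERERERERERERERERERERERERERZmZmZmZmZmZmYRERERERERERERERERERERERERERERZmZmZmZmZmZmZhERERERERERERERERERERERERERERFmZmZmZmZmZmZmEREREREREREREREREREREREREREREWZmZmZmZmZmZmYRERERERERERERERERERERERERERERZmZmZmZmZmZmiBERERERERERERERERERERERERERERFmZmZmZmZmZmaI"/>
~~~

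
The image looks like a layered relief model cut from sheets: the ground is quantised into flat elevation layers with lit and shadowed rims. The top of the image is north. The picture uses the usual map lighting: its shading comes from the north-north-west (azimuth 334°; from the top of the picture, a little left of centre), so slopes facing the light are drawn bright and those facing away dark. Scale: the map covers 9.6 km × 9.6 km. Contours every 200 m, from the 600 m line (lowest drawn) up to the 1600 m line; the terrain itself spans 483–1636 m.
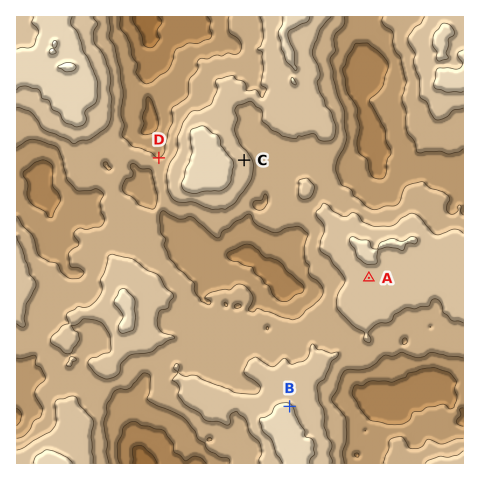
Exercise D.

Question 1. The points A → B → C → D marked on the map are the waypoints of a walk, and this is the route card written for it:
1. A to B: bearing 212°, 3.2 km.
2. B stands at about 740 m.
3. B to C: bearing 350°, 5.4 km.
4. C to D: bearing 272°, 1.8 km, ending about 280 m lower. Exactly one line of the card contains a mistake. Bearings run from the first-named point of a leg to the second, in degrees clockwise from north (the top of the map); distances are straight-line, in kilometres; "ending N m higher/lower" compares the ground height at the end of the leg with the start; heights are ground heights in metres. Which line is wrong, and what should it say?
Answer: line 2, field height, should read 1430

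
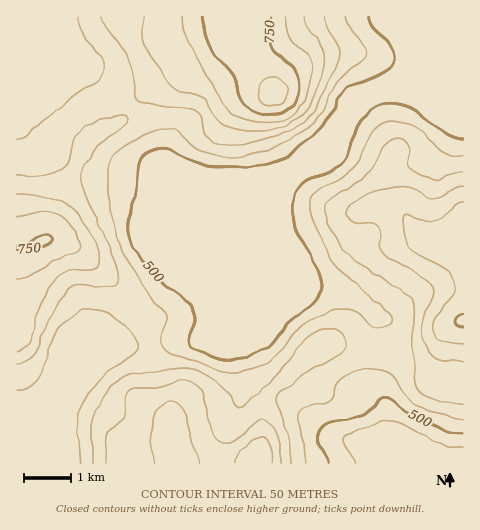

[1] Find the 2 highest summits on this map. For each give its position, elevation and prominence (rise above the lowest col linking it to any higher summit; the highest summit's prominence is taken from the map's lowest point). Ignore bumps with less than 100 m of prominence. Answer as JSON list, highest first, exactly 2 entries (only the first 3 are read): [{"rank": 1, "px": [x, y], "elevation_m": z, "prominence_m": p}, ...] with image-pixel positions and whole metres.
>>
[{"rank": 1, "px": [273, 94], "elevation_m": 825, "prominence_m": 407}, {"rank": 2, "px": [43, 241], "elevation_m": 753, "prominence_m": 156}]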